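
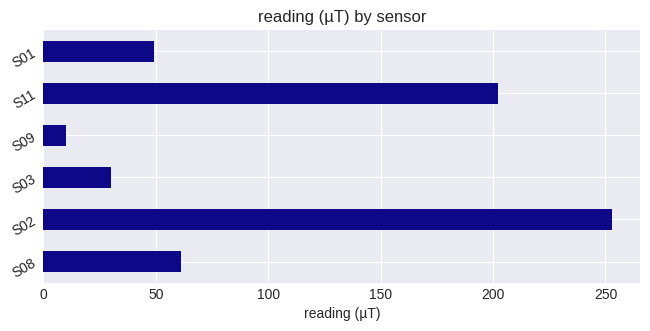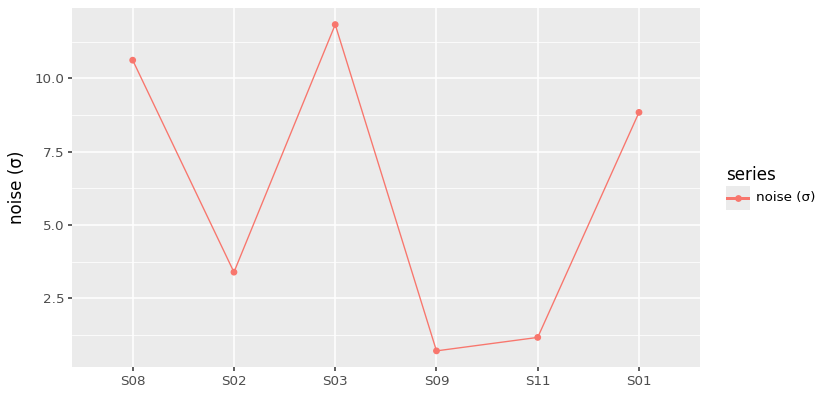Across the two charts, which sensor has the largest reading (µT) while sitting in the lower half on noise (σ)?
S02

Chart 2 median noise (σ) ≈ 6; below-median sensors: S02, S09, S11. Among those, S02 has the highest reading (µT) (≈ 250).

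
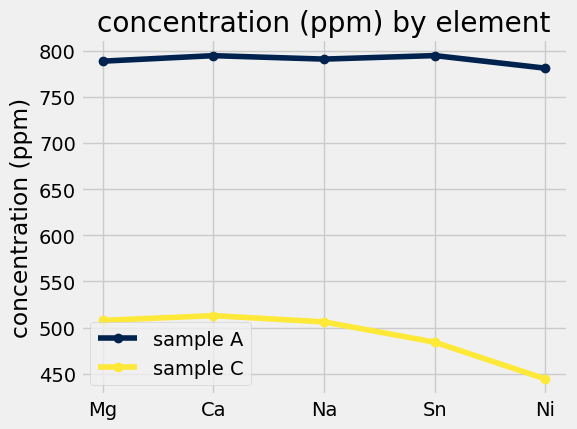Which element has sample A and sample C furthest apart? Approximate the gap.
Ni, ≈ 350 ppm

Ni: sample A ≈ 800, sample C ≈ 450 → gap ≈ 350. Next-largest (Sn) is only ≈ 300.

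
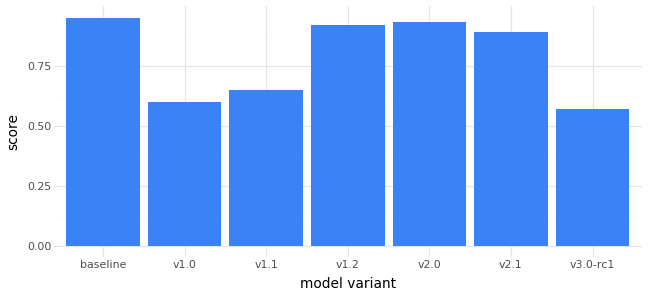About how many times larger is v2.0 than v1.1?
≈ 1.5×

v2.0 ≈ 0.9, v1.1 ≈ 0.6; 0.9/0.6 ≈ 1.5.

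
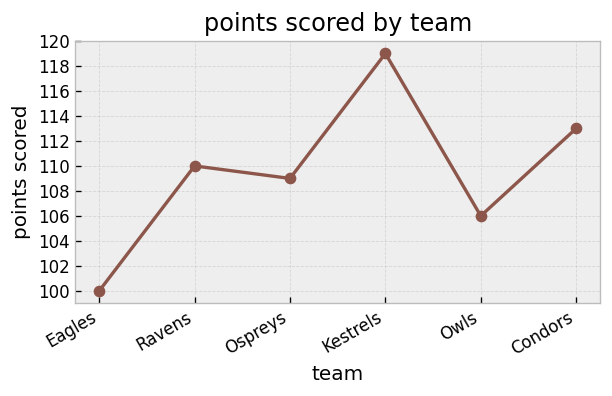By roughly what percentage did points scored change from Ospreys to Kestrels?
≈ +11.1%

Ospreys ≈ 108, Kestrels ≈ 120; (120 − 108) / 108 ≈ +11.1%.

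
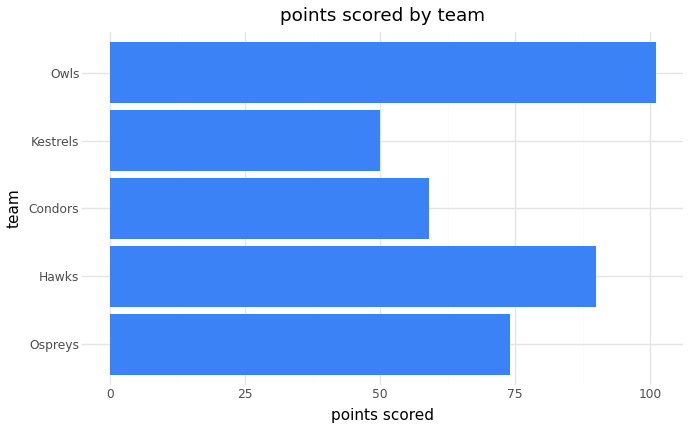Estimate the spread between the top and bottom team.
≈ 50

Max Owls ≈ 100, min Kestrels ≈ 50; range ≈ 50.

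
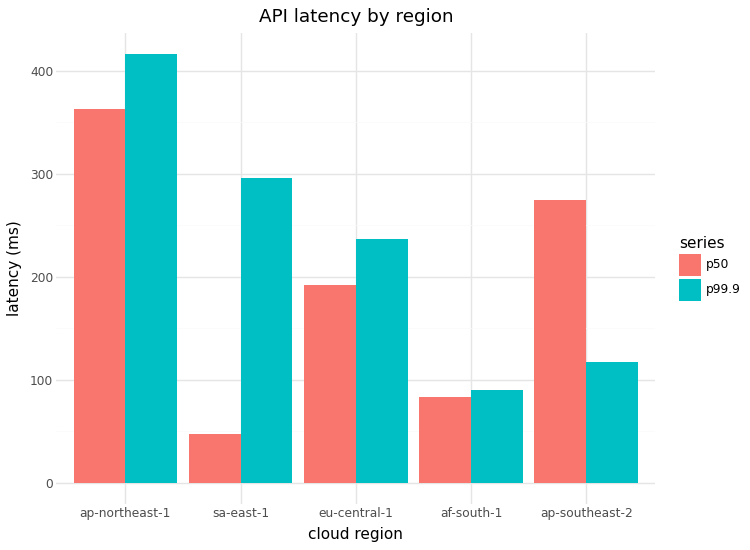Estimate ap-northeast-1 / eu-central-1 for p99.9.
≈ 1.6×

ap-northeast-1 ≈ 400, eu-central-1 ≈ 250; 400/250 ≈ 1.6.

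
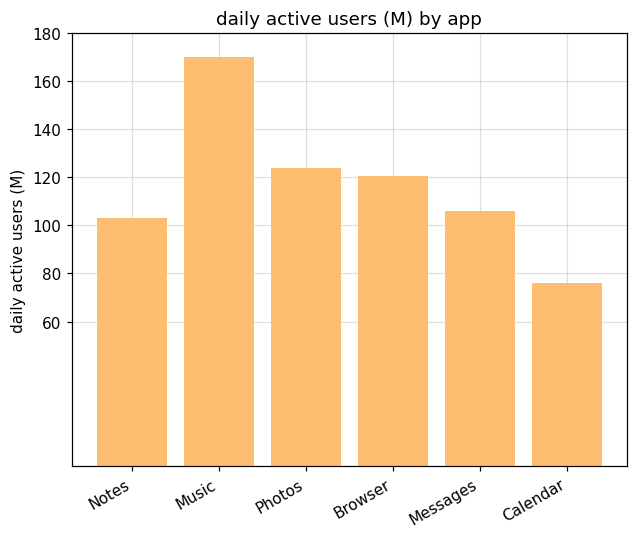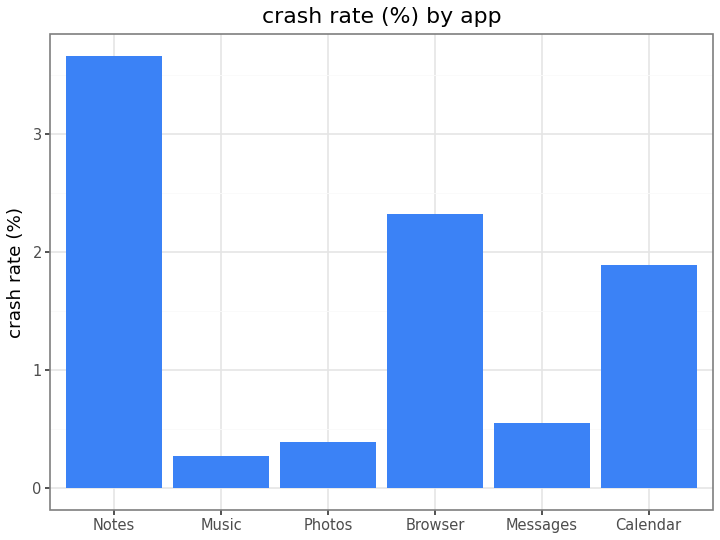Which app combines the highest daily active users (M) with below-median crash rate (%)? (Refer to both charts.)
Music

Chart 2 median crash rate (%) ≈ 1; below-median apps: Music, Photos, Messages. Among those, Music has the highest daily active users (M) (≈ 180).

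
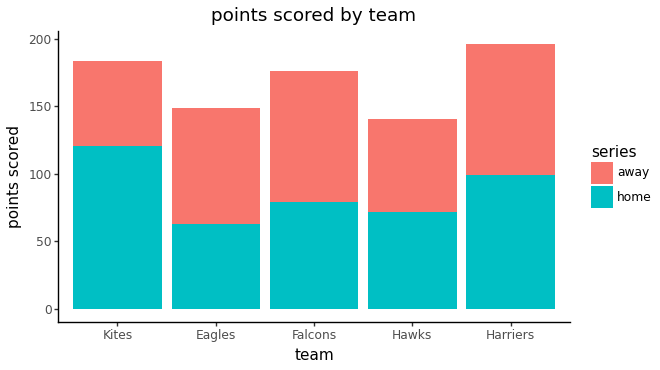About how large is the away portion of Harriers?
away top ≈ 200, bottom ≈ 100; segment ≈ 100.

≈ 100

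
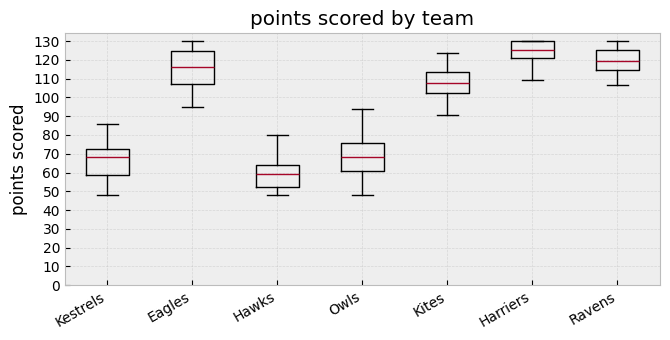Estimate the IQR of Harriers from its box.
Q3 ≈ 130, Q1 ≈ 120; IQR ≈ 10.

≈ 10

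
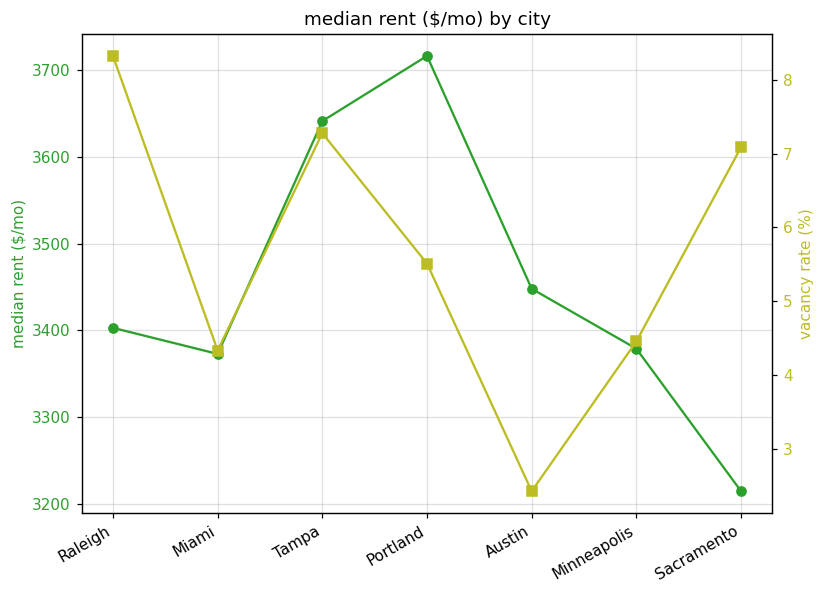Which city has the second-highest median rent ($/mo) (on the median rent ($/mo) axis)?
Top 3 (on the median rent ($/mo) axis): Portland ≈ 3700, Tampa ≈ 3650, Austin ≈ 3450.

Tampa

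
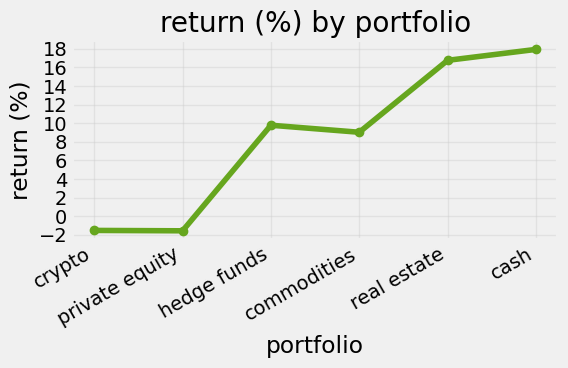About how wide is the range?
≈ 20

Max cash ≈ 18, min private equity ≈ -2; range ≈ 20.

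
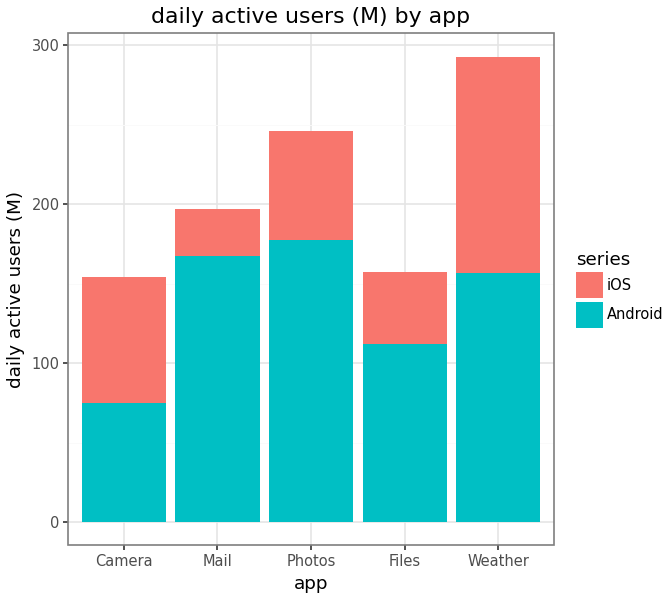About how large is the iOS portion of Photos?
iOS top ≈ 250, bottom ≈ 175; segment ≈ 75.

≈ 75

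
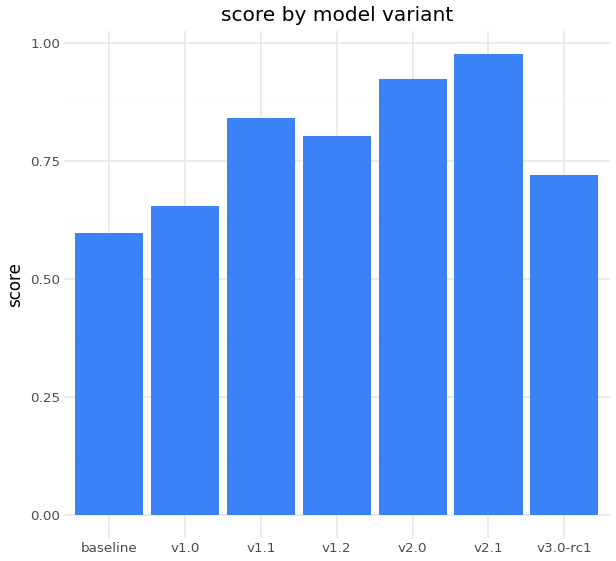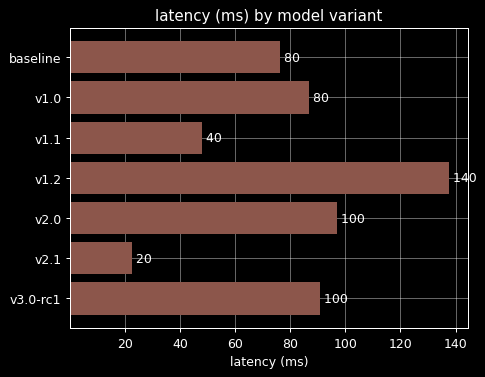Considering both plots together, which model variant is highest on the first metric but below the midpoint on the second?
Chart 2 median latency (ms) ≈ 80; below-median model variants: baseline, v1.1, v2.1. Among those, v2.1 has the highest score (≈ 1).

v2.1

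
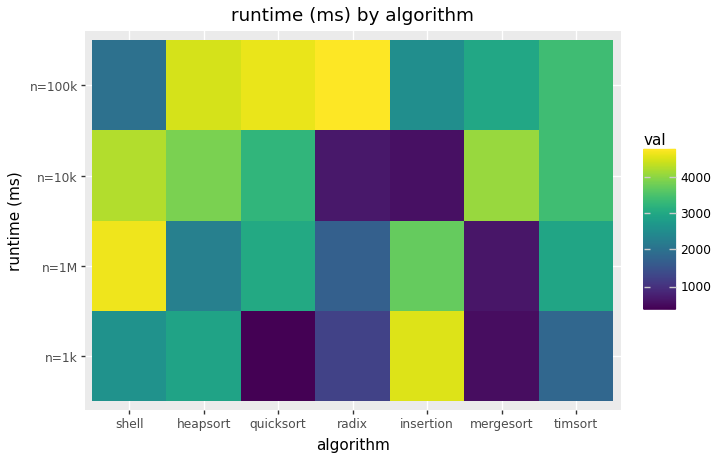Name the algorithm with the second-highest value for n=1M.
Top 3 for n=1M: shell ≈ 4500, insertion ≈ 3500, quicksort ≈ 3000.

insertion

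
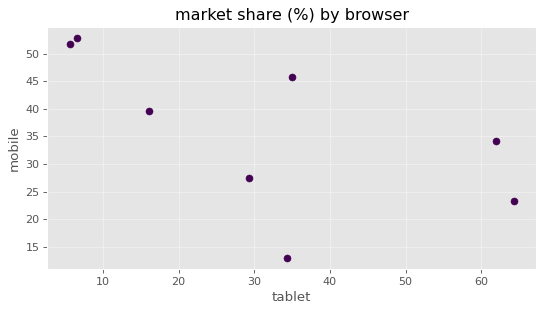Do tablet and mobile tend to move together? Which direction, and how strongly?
negative, moderate

Points are negatively correlated; moderate (|r| ≈ 0.6).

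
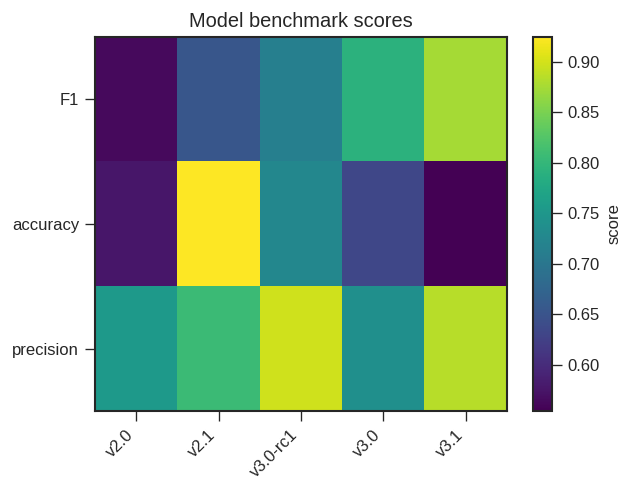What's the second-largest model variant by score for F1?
v3.0

Top 3 for F1: v3.1 ≈ 0.90, v3.0 ≈ 0.80, v3.0-rc1 ≈ 0.70.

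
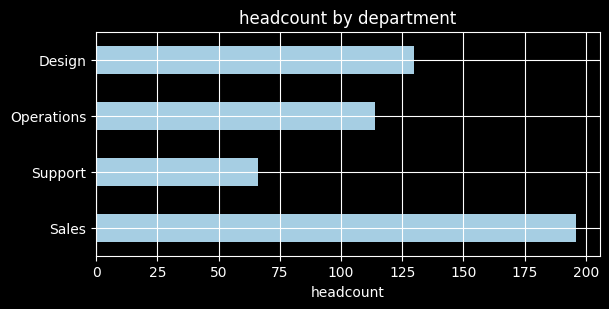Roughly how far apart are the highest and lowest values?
≈ 140

Max Sales ≈ 200, min Support ≈ 60; range ≈ 140.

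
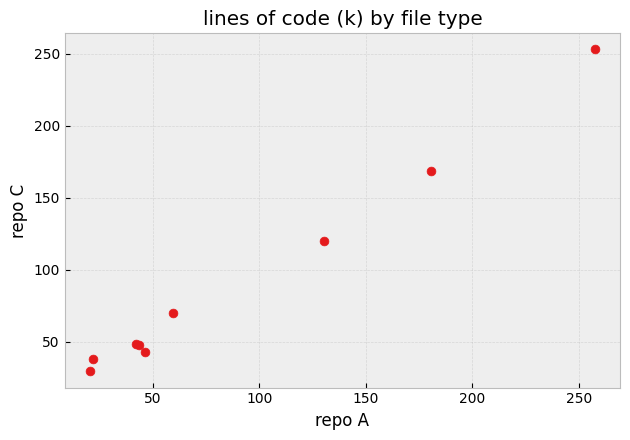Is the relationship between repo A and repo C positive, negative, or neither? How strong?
Points are positively correlated; strong (|r| ≈ 1.0).

positive, strong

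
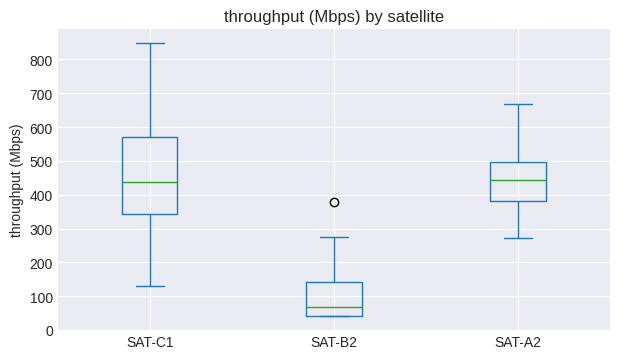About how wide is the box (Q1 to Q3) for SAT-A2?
Q3 ≈ 500, Q1 ≈ 400; IQR ≈ 100.

≈ 100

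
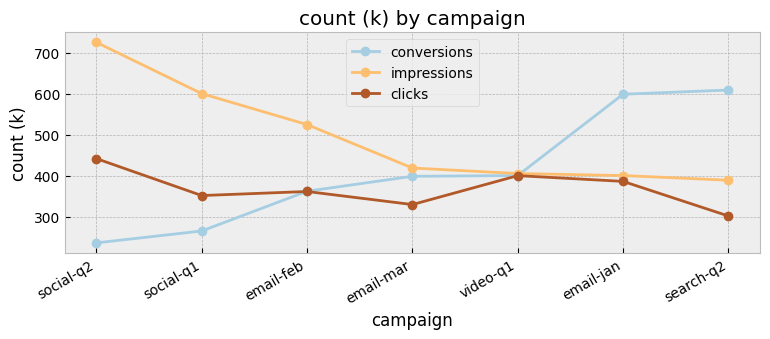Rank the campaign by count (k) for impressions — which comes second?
social-q1

Top 3 for impressions: social-q2 ≈ 700, social-q1 ≈ 600, email-feb ≈ 500.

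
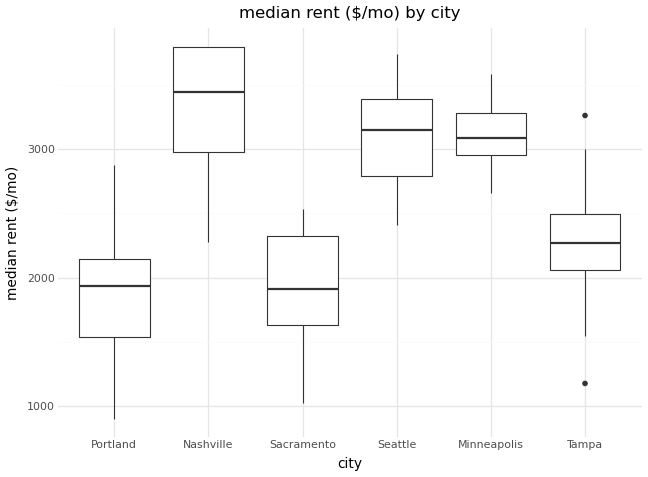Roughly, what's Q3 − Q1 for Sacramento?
Q3 ≈ 2400, Q1 ≈ 1600; IQR ≈ 800.

≈ 800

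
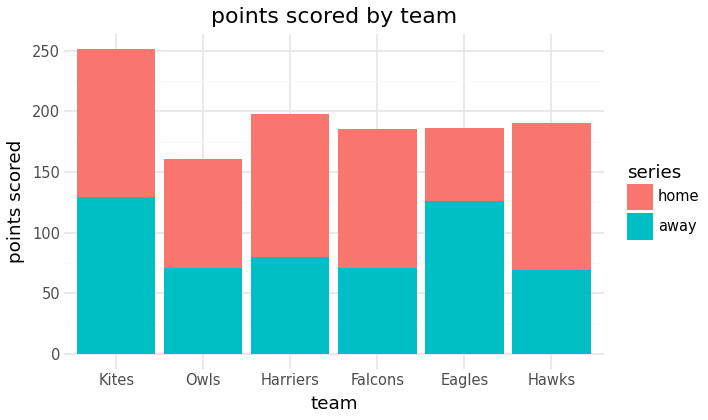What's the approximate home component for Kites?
≈ 125

home top ≈ 250, bottom ≈ 125; segment ≈ 125.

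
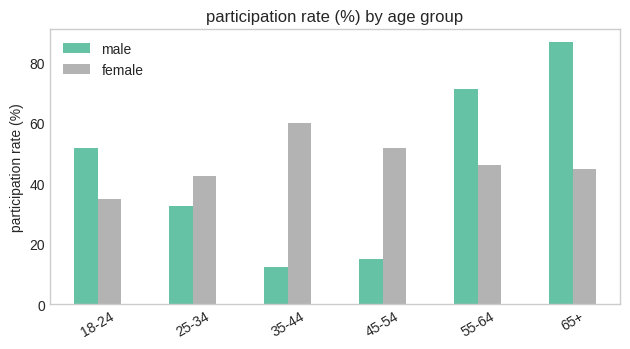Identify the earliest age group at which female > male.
18-24: female ≈ 30 vs male ≈ 50 (not yet); 25-34: female ≈ 40 vs male ≈ 30 (first crossover).

25-34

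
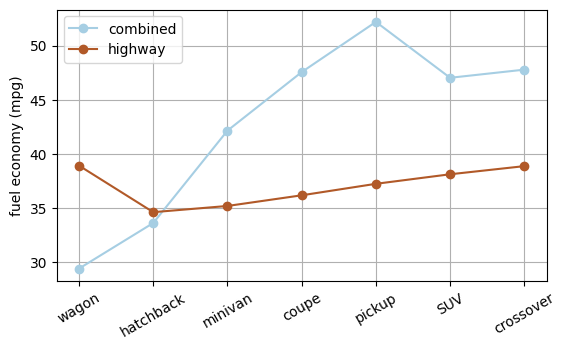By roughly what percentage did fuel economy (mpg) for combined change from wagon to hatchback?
≈ +13.3%

wagon ≈ 30, hatchback ≈ 34; (34 − 30) / 30 ≈ +13.3%.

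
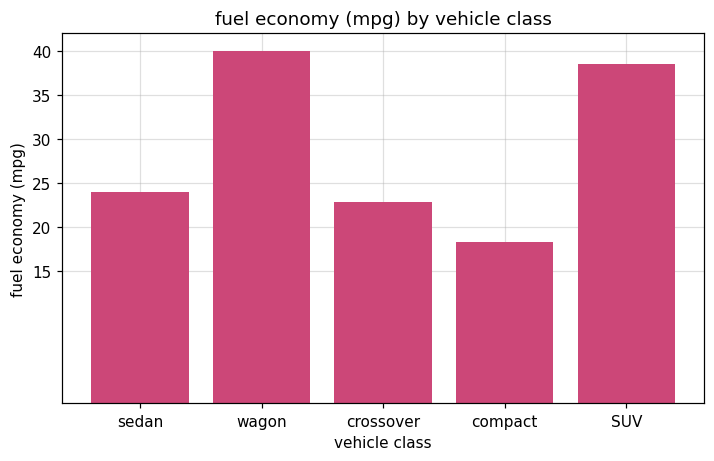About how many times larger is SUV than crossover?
SUV ≈ 40, crossover ≈ 25; 40/25 ≈ 1.6.

≈ 1.6×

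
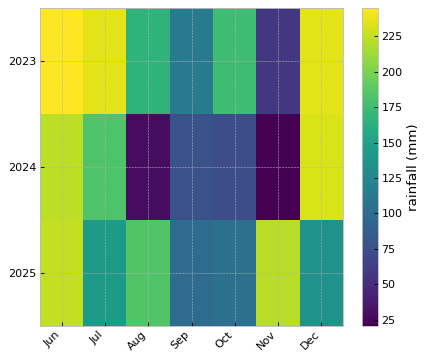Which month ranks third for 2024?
Jul

Top 4 for 2024: Dec ≈ 240, Jun ≈ 220, Jul ≈ 180, Sep ≈ 80.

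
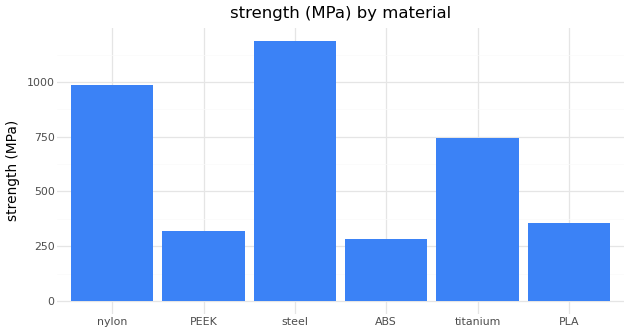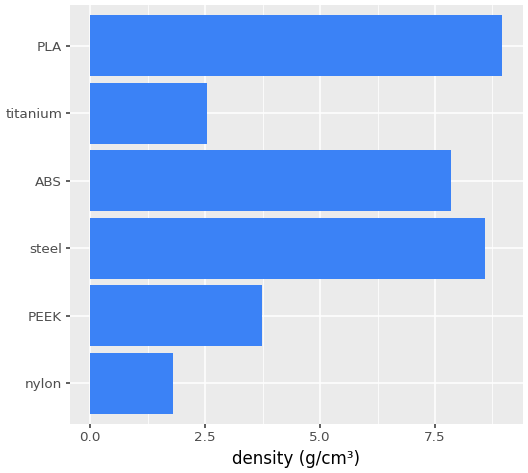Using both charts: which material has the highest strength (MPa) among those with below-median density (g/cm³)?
Chart 2 median density (g/cm³) ≈ 6; below-median materials: nylon, PEEK, titanium. Among those, nylon has the highest strength (MPa) (≈ 1000).

nylon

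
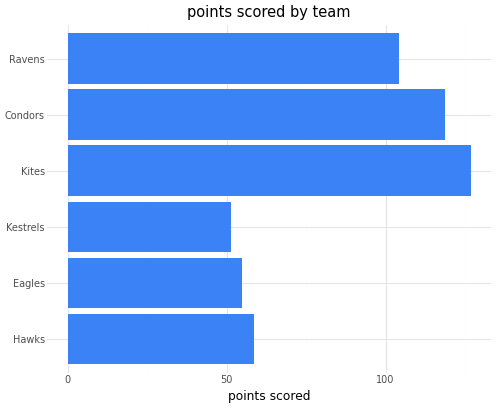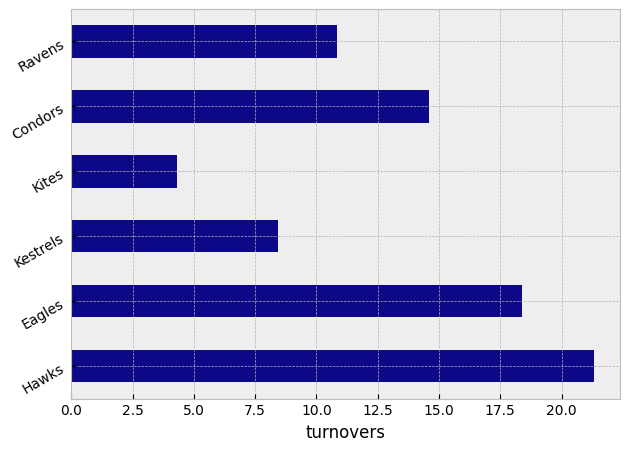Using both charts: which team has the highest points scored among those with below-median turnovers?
Kites

Chart 2 median turnovers ≈ 12; below-median teams: Kestrels, Kites, Ravens. Among those, Kites has the highest points scored (≈ 120).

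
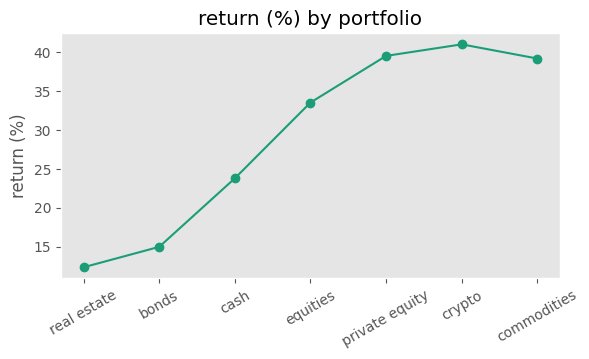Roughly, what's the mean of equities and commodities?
(35 + 40) / 2 ≈ 38.

≈ 38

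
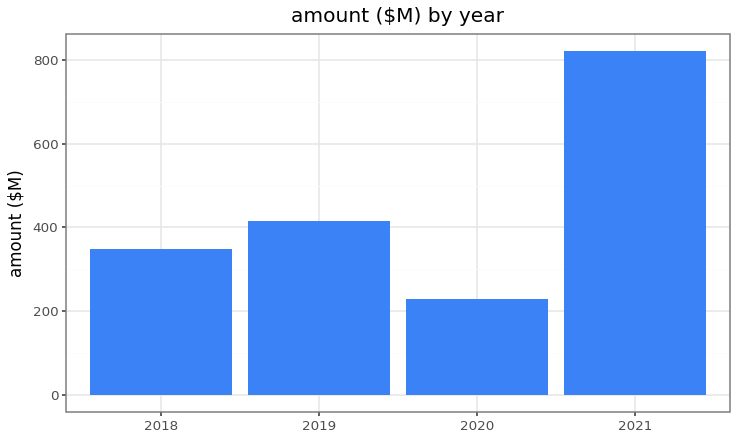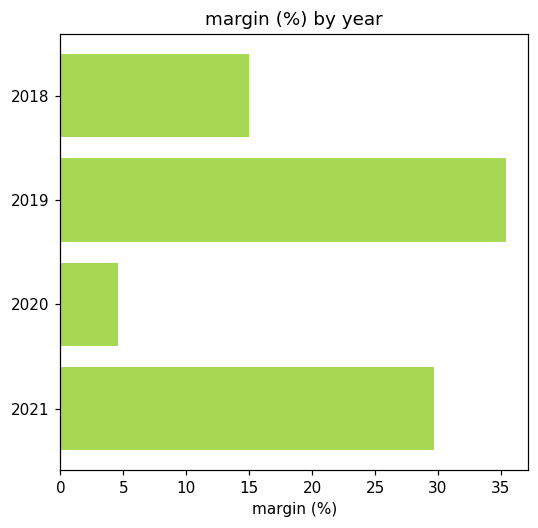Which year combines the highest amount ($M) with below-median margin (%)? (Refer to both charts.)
2018

Chart 2 median margin (%) ≈ 20; below-median years: 2018, 2020. Among those, 2018 has the highest amount ($M) (≈ 300).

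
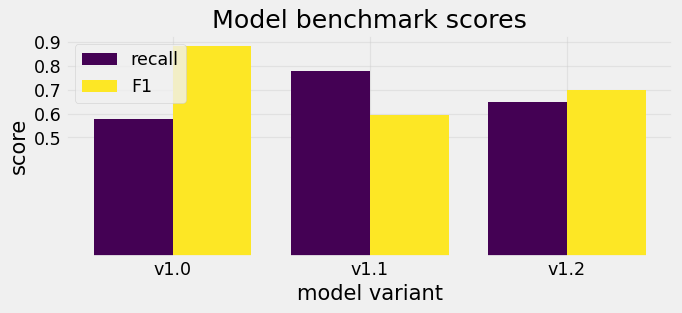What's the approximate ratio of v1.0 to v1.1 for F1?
v1.0 ≈ 0.9, v1.1 ≈ 0.6; 0.9/0.6 ≈ 1.5.

≈ 1.5×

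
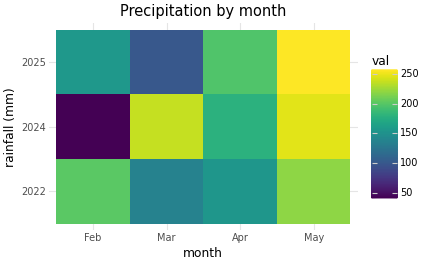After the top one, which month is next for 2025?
Top 3 for 2025: May ≈ 260, Apr ≈ 200, Feb ≈ 160.

Apr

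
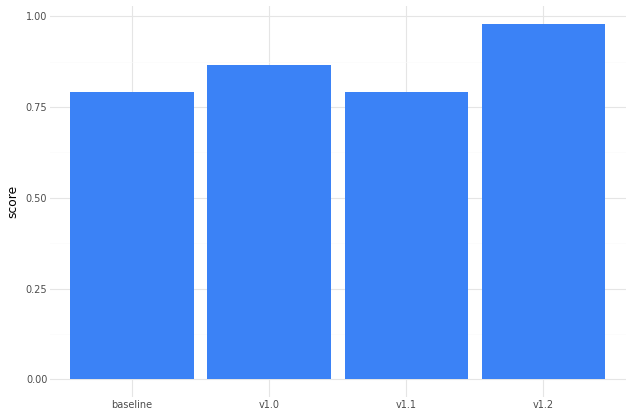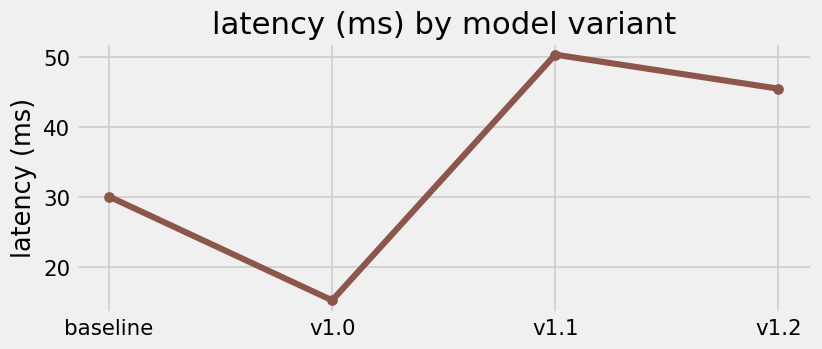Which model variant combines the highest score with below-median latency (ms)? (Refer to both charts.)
Chart 2 median latency (ms) ≈ 40; below-median model variants: baseline, v1.0. Among those, v1.0 has the highest score (≈ 0.9).

v1.0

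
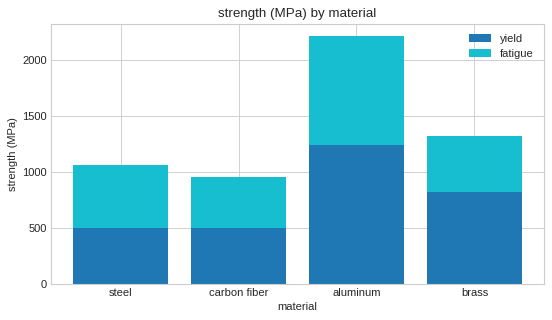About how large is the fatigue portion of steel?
fatigue top ≈ 1000, bottom ≈ 400; segment ≈ 600.

≈ 600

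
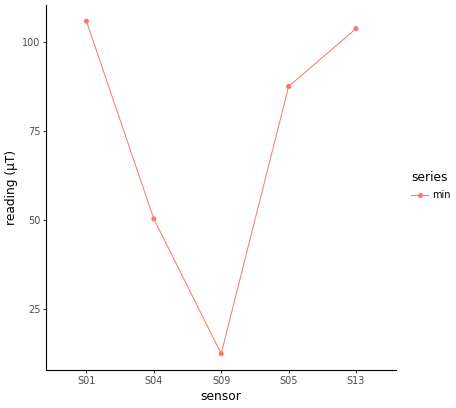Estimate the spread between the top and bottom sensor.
≈ 100

Max S01 ≈ 110, min S09 ≈ 10; range ≈ 100.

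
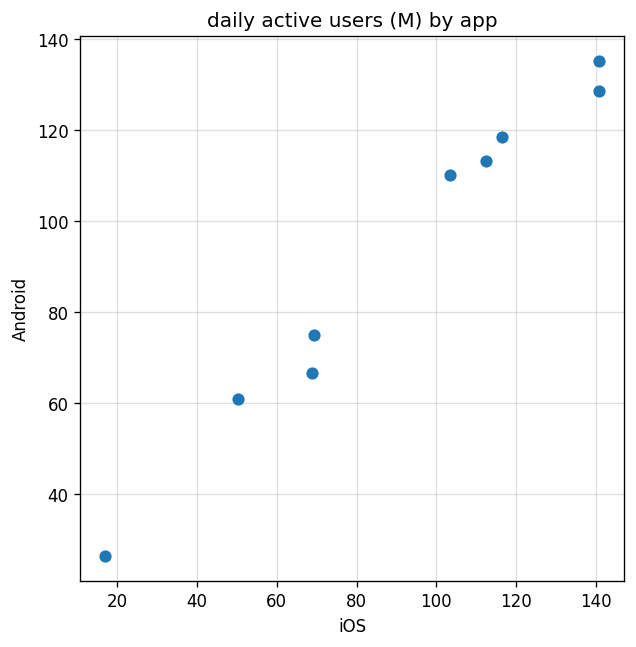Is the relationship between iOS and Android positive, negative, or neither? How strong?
positive, strong

Points are positively correlated; strong (|r| ≈ 1.0).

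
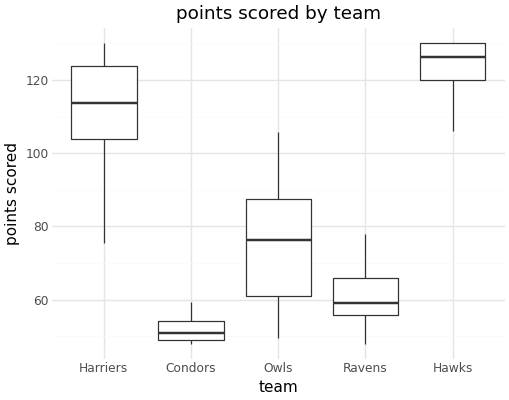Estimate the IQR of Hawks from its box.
≈ 10

Q3 ≈ 130, Q1 ≈ 120; IQR ≈ 10.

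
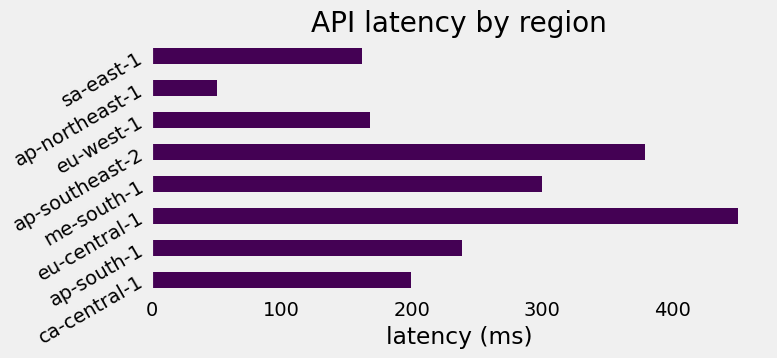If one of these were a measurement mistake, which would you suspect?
eu-central-1 ≈ 450; the rest sit between ≈ 50 and ≈ 400.

eu-central-1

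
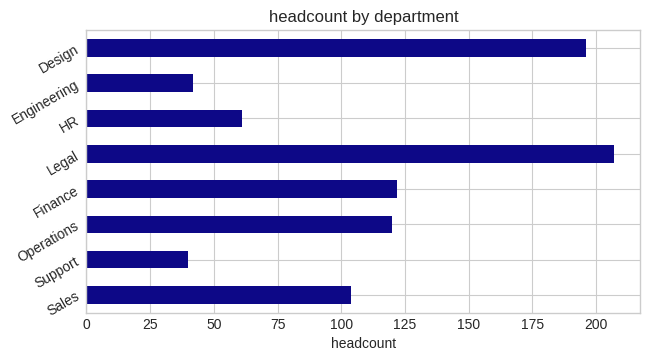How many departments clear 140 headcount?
Above 140: Legal, Design.

2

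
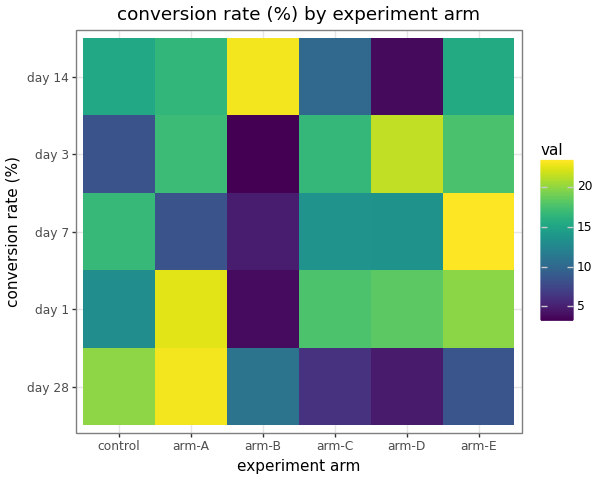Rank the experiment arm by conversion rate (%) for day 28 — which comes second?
Top 3 for day 28: arm-A ≈ 24, control ≈ 20, arm-B ≈ 10.

control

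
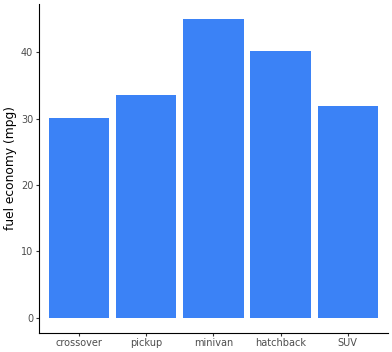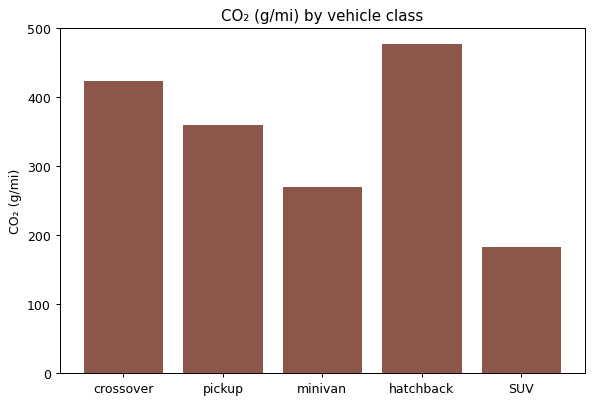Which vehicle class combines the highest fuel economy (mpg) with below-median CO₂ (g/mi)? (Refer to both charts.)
minivan

Chart 2 median CO₂ (g/mi) ≈ 350; below-median vehicle classes: minivan, SUV. Among those, minivan has the highest fuel economy (mpg) (≈ 45).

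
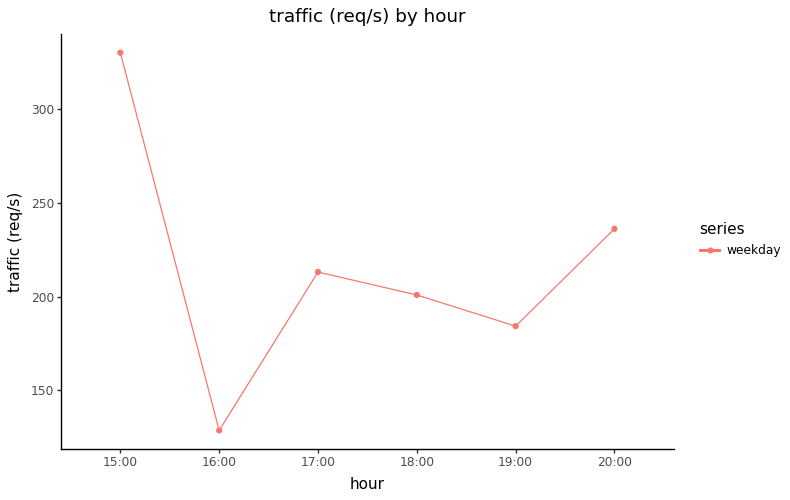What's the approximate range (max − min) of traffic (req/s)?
Max 15:00 ≈ 320, min 16:00 ≈ 120; range ≈ 200.

≈ 200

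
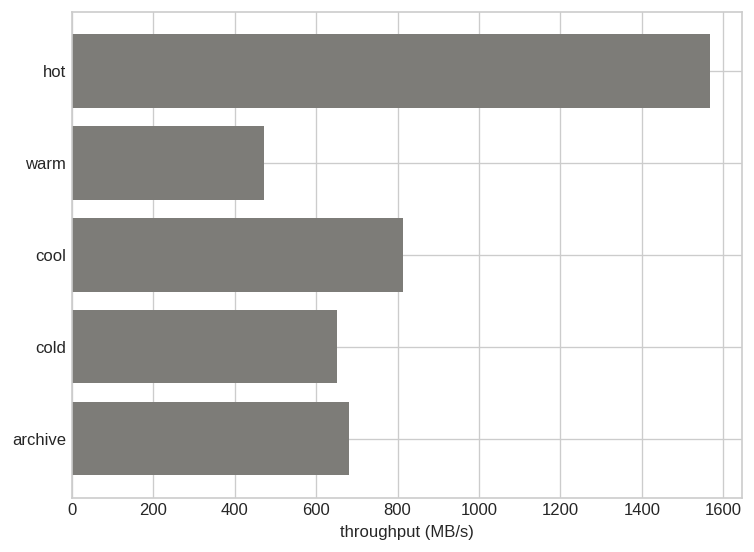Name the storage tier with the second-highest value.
cool

Top 3: hot ≈ 1600, cool ≈ 800, archive ≈ 600.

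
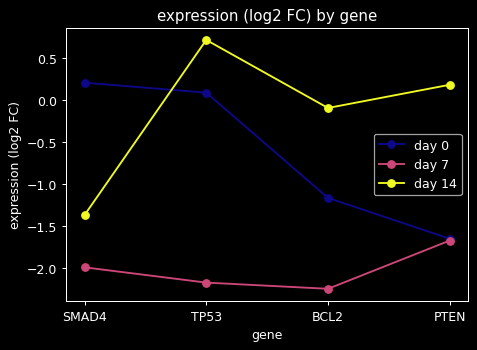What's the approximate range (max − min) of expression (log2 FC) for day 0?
≈ 1.5

Max SMAD4 ≈ 0.0, min PTEN ≈ -1.5; range ≈ 1.5.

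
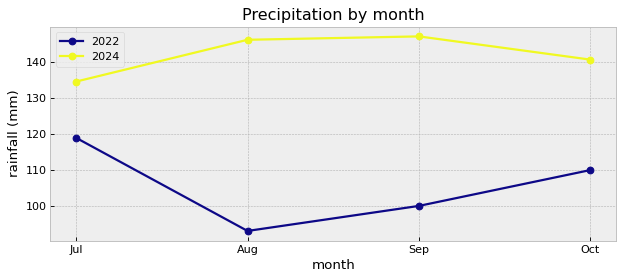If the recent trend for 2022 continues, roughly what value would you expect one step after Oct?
≈ 117.5

Last three: 95, 100, 110 → slope ≈ 7.5/step → next ≈ 117.5.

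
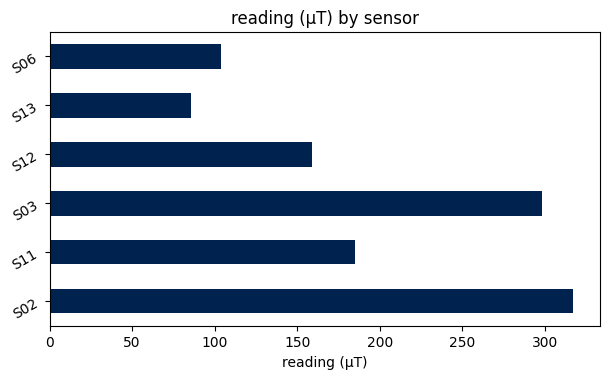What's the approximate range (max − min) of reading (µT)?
Max S02 ≈ 300, min S13 ≈ 100; range ≈ 200.

≈ 200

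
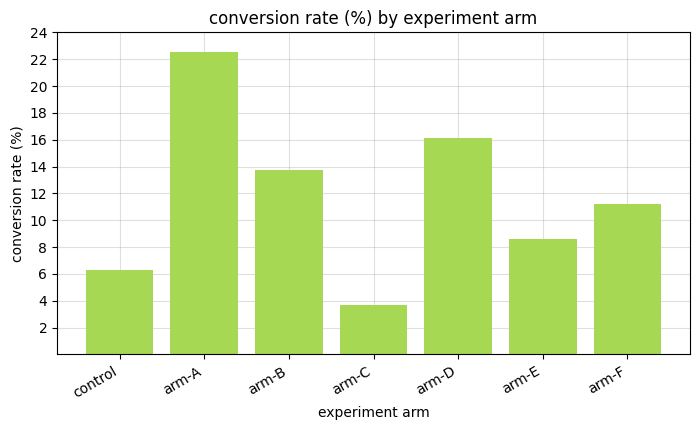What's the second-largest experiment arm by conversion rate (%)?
arm-D

Top 3: arm-A ≈ 22, arm-D ≈ 16, arm-B ≈ 14.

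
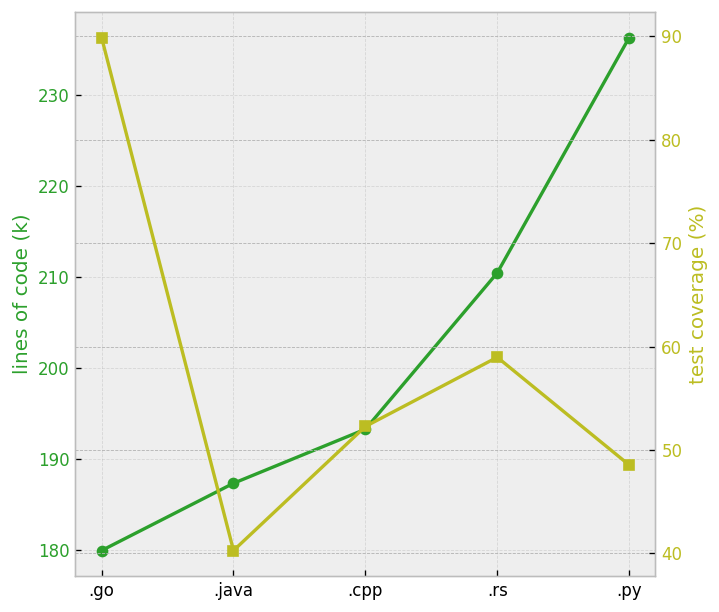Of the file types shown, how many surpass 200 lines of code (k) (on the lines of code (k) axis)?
Above 200: .rs, .py.

2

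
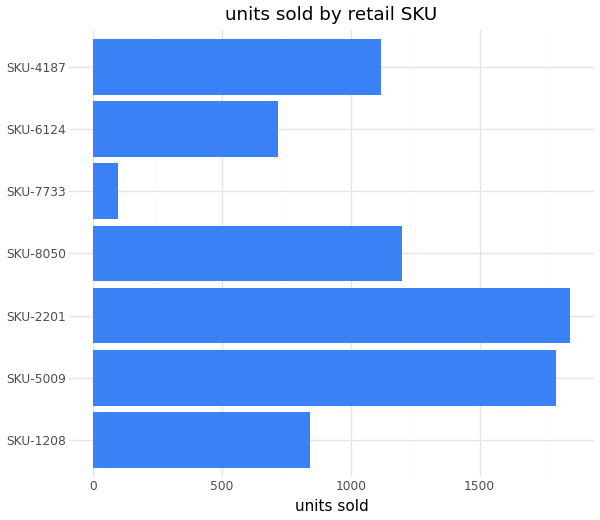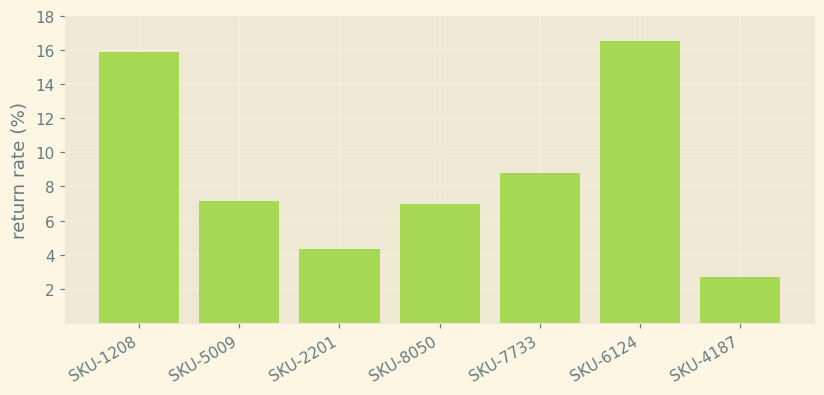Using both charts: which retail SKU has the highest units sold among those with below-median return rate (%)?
Chart 2 median return rate (%) ≈ 8; below-median retail SKUs: SKU-2201, SKU-8050, SKU-4187. Among those, SKU-2201 has the highest units sold (≈ 1800).

SKU-2201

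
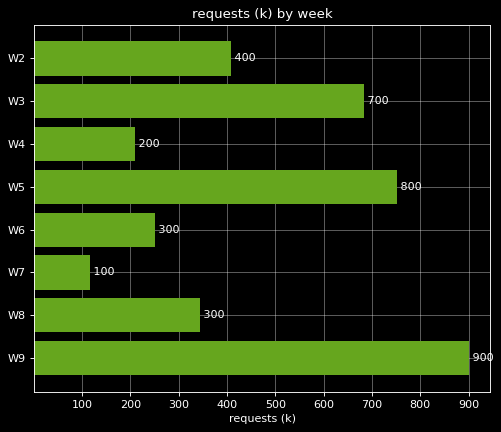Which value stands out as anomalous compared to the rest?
W9

W9 ≈ 900; the rest sit between ≈ 100 and ≈ 800.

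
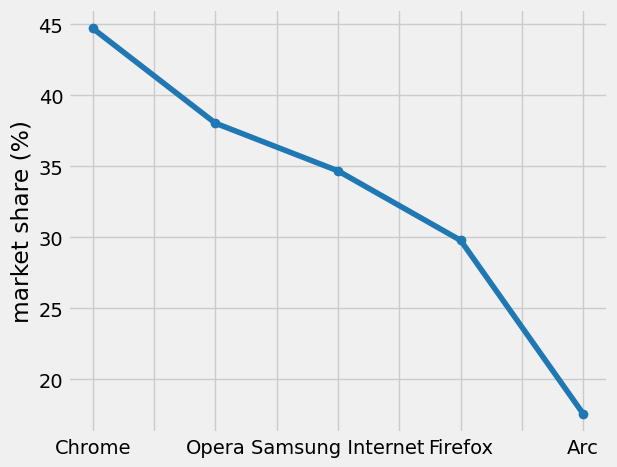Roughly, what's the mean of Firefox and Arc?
≈ 25

(30 + 20) / 2 ≈ 25.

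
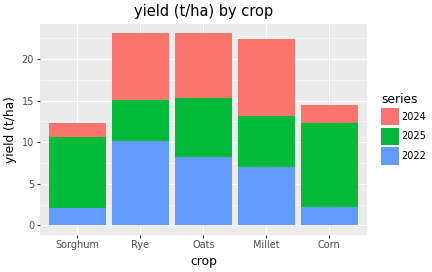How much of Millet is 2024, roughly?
≈ 8

2024 top ≈ 22, bottom ≈ 14; segment ≈ 8.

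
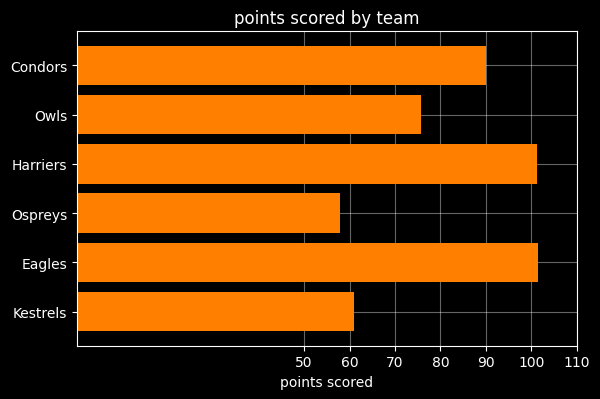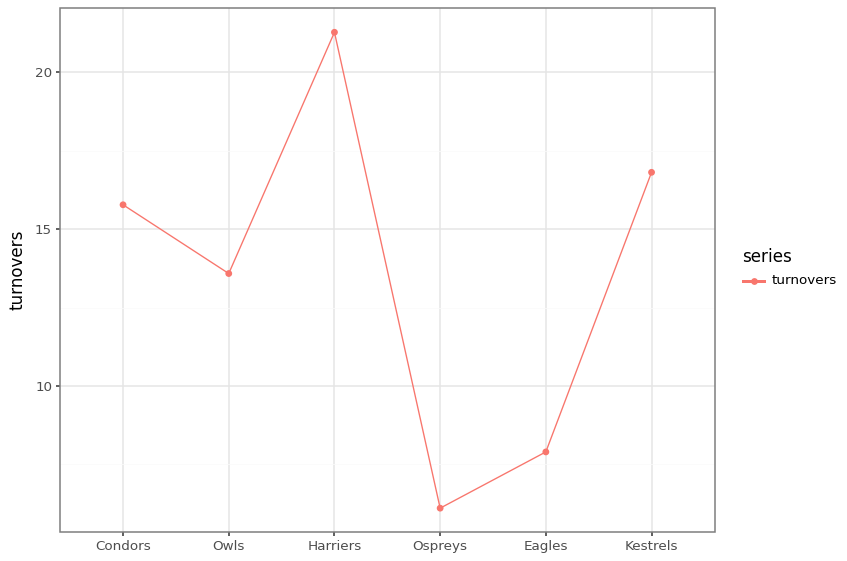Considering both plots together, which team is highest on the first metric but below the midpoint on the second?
Eagles

Chart 2 median turnovers ≈ 14; below-median teams: Owls, Ospreys, Eagles. Among those, Eagles has the highest points scored (≈ 100).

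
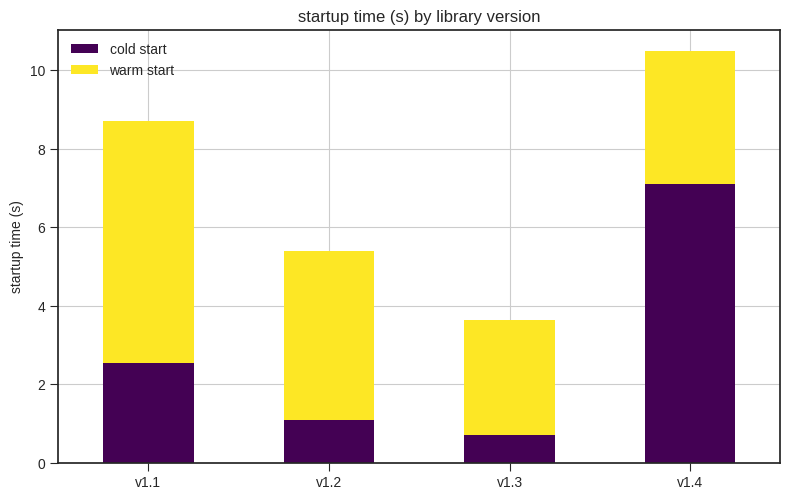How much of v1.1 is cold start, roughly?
≈ 3

cold start top ≈ 3, bottom ≈ 0; segment ≈ 3.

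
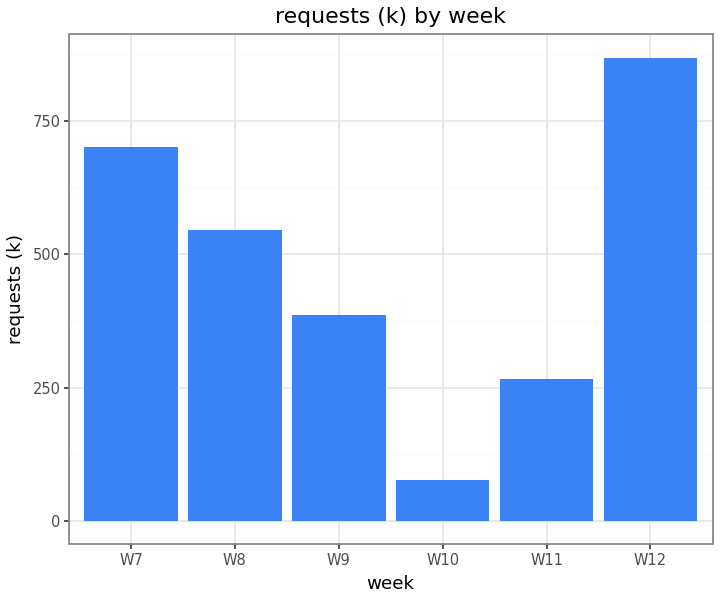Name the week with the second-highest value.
Top 3: W12 ≈ 900, W7 ≈ 700, W8 ≈ 500.

W7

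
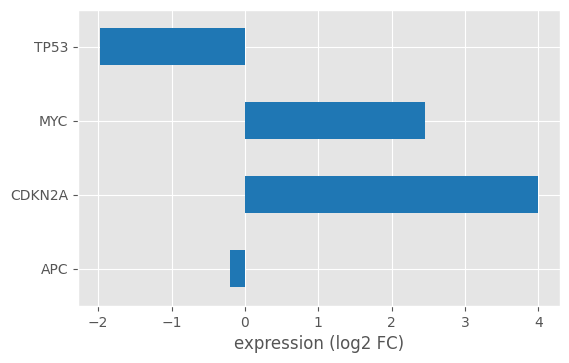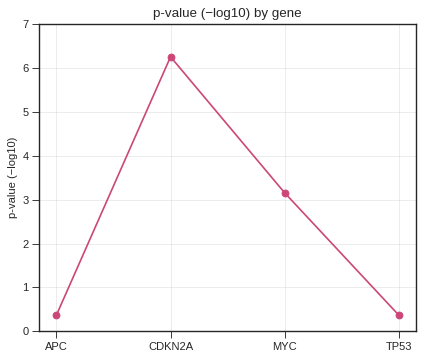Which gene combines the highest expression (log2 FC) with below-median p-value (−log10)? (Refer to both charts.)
APC

Chart 2 median p-value (−log10) ≈ 2; below-median genes: APC, TP53. Among those, APC has the highest expression (log2 FC) (≈ 0).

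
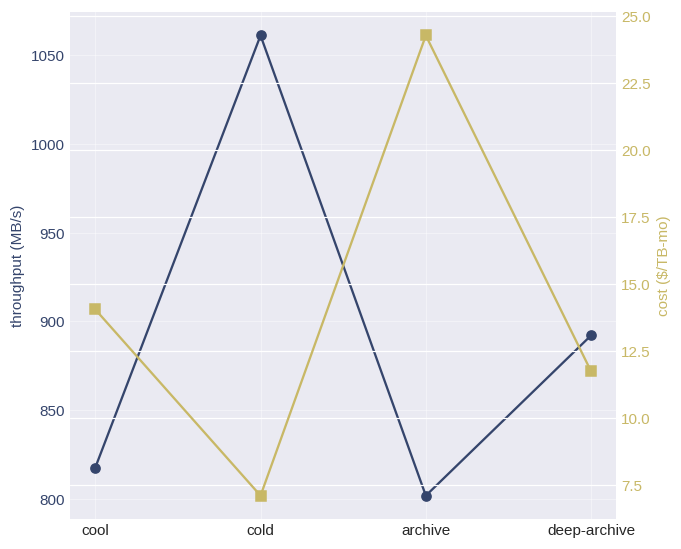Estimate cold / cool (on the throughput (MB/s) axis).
≈ 1.27×

cold ≈ 1050, cool ≈ 825; 1050/825 ≈ 1.27.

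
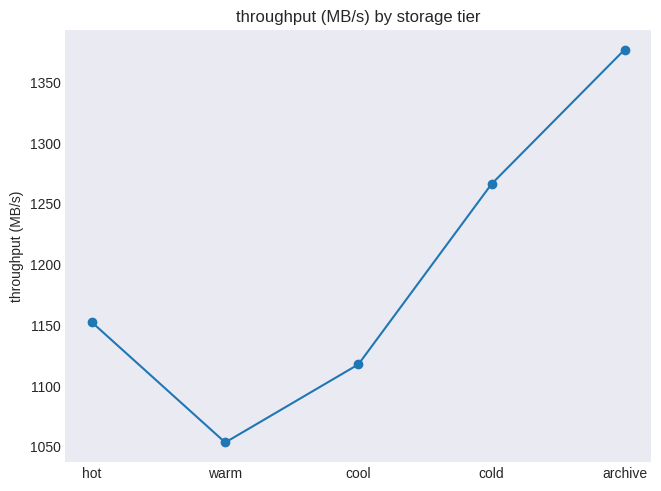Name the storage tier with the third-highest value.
Top 4: archive ≈ 1400, cold ≈ 1250, hot ≈ 1150, cool ≈ 1100.

hot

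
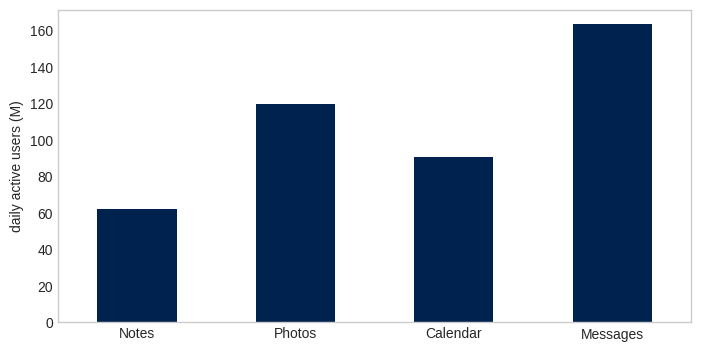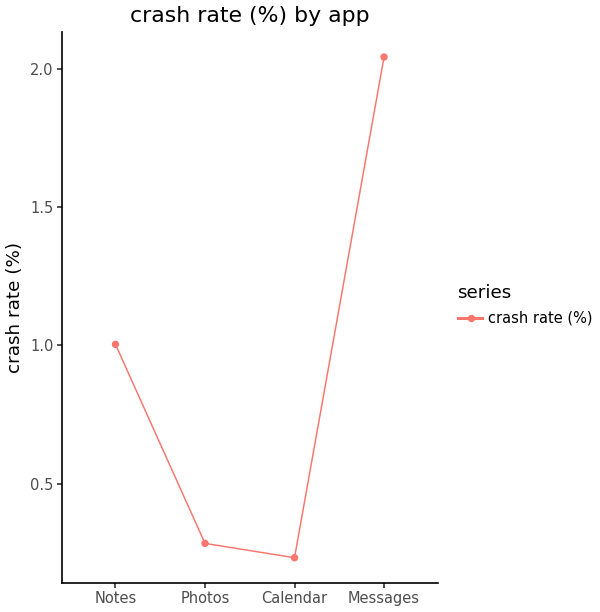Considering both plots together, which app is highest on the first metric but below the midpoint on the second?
Chart 2 median crash rate (%) ≈ 0.6; below-median apps: Photos, Calendar. Among those, Photos has the highest daily active users (M) (≈ 120).

Photos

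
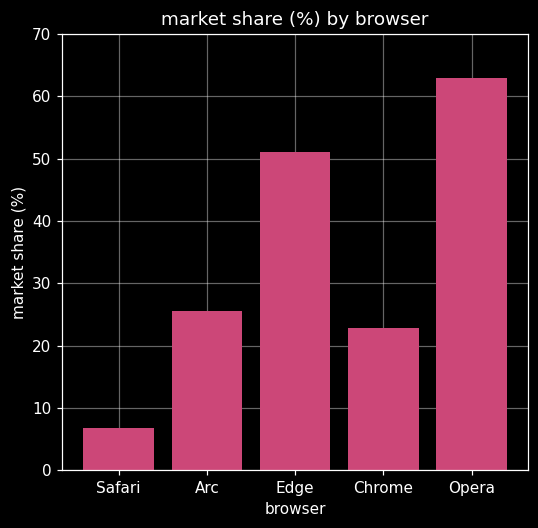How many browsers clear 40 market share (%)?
Above 40: Edge, Opera.

2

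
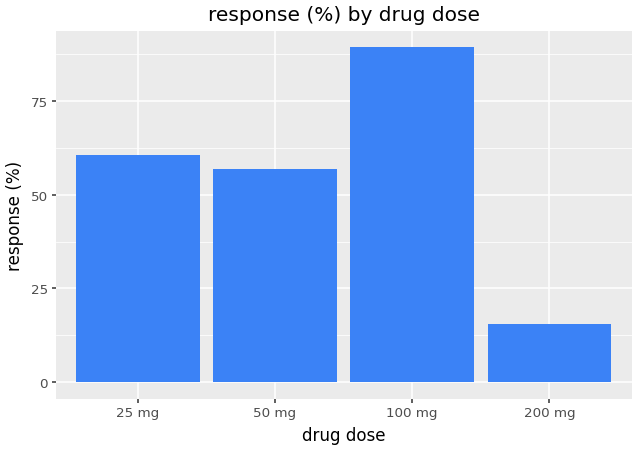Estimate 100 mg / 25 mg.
≈ 1.5×

100 mg ≈ 90, 25 mg ≈ 60; 90/60 ≈ 1.5.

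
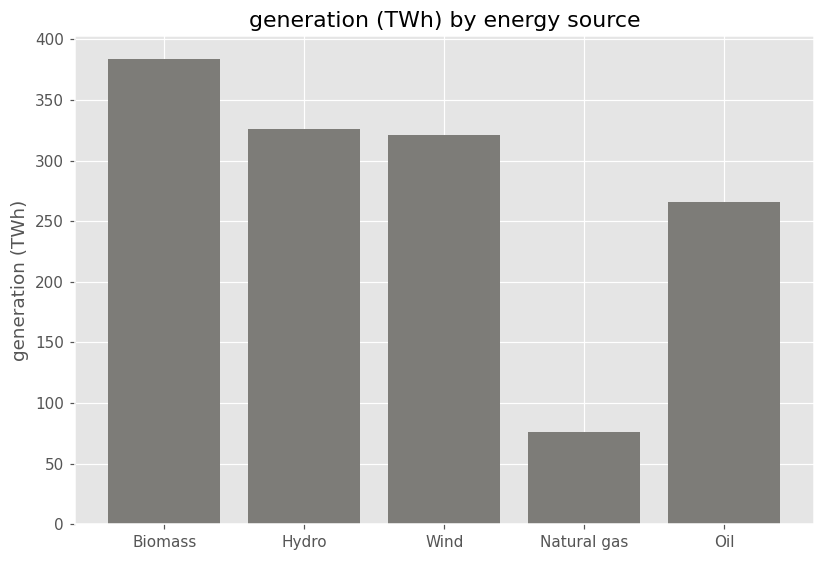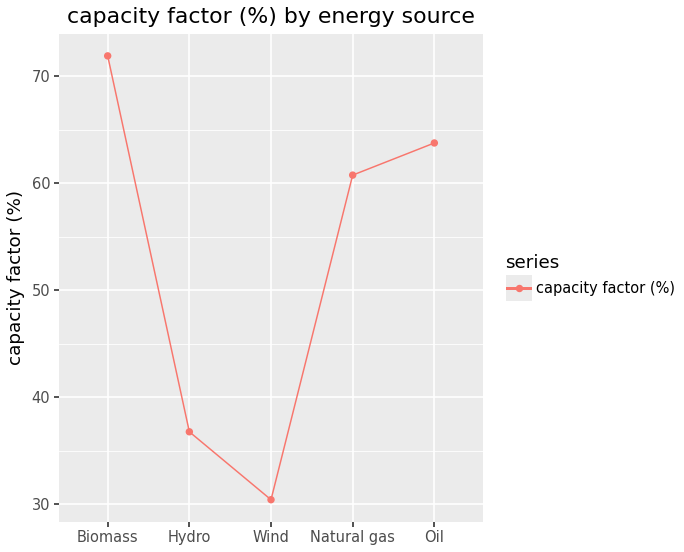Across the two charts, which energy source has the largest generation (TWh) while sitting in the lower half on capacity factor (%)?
Hydro

Chart 2 median capacity factor (%) ≈ 60; below-median energy sources: Hydro, Wind. Among those, Hydro has the highest generation (TWh) (≈ 350).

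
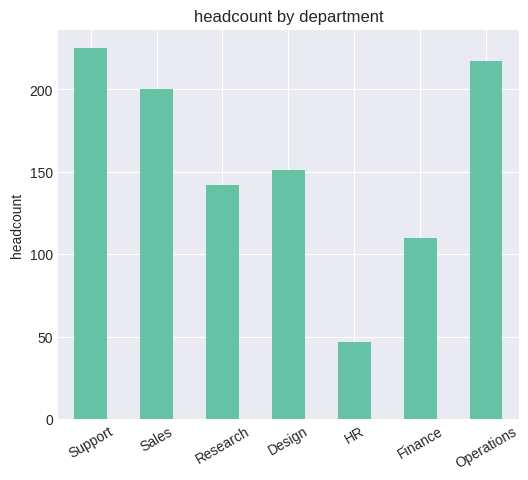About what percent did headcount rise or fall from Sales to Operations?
≈ +10%

Sales ≈ 200, Operations ≈ 220; (220 − 200) / 200 ≈ +10%.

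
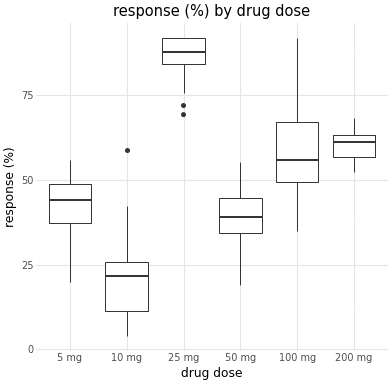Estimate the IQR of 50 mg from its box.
≈ 10

Q3 ≈ 40, Q1 ≈ 30; IQR ≈ 10.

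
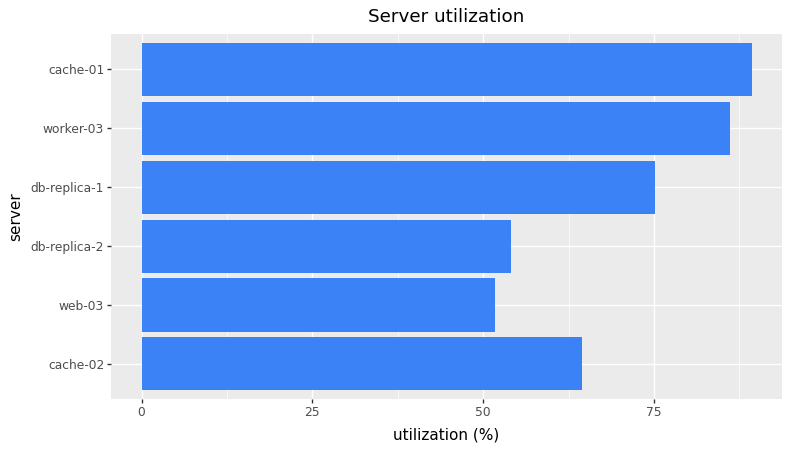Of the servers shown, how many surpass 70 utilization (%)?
Above 70: db-replica-1, worker-03, cache-01.

3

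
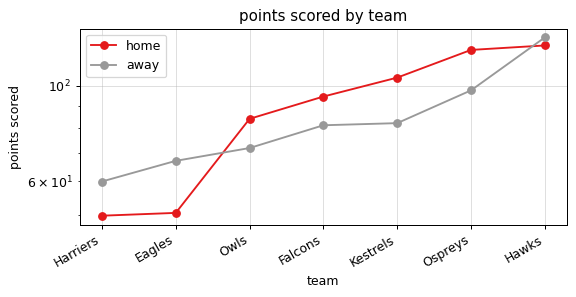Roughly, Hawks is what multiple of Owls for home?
≈ 1.5×

Hawks ≈ 120, Owls ≈ 80; 120/80 ≈ 1.5.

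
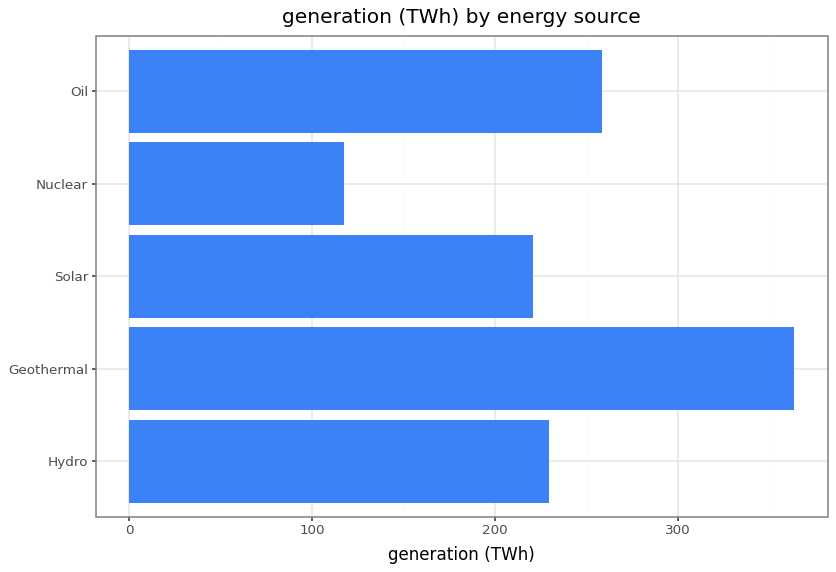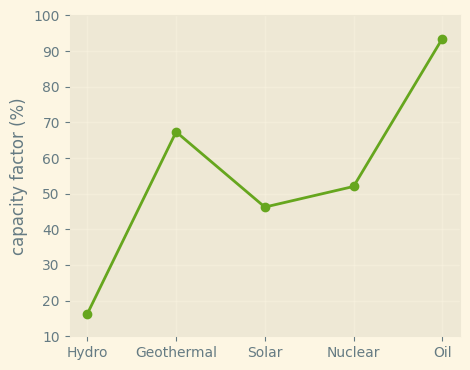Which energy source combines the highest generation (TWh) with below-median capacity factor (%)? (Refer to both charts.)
Chart 2 median capacity factor (%) ≈ 50; below-median energy sources: Hydro, Solar. Among those, Hydro has the highest generation (TWh) (≈ 250).

Hydro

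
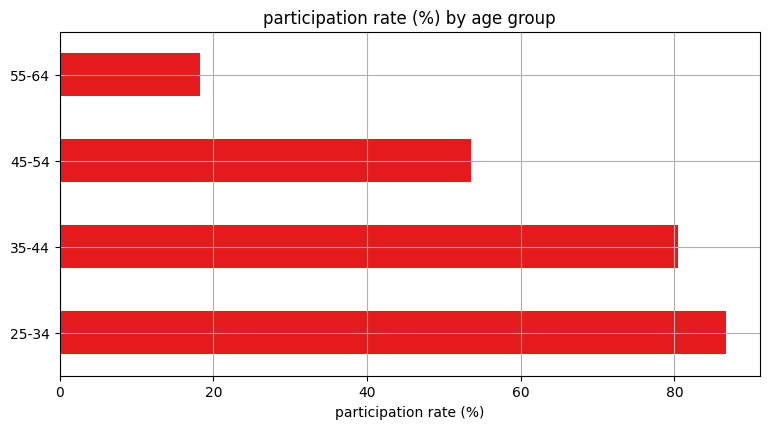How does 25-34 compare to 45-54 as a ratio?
25-34 ≈ 90, 45-54 ≈ 50; 90/50 ≈ 1.8.

≈ 1.8×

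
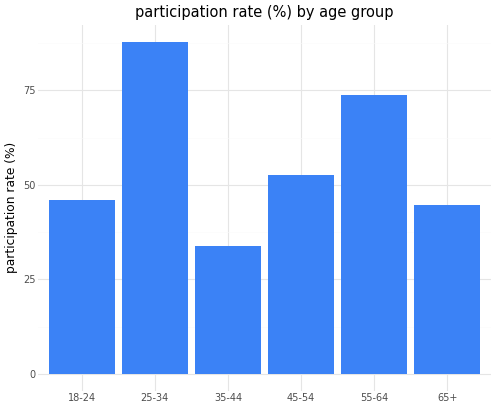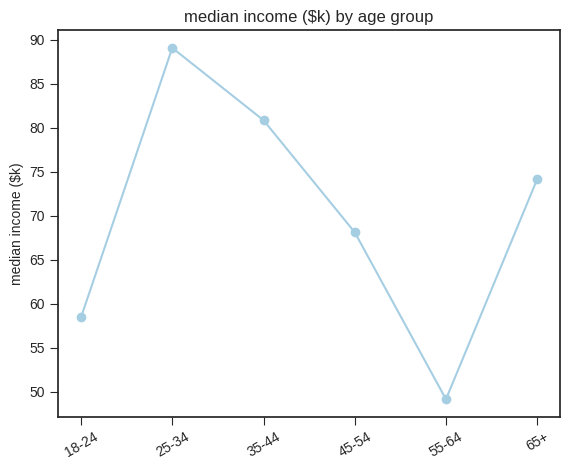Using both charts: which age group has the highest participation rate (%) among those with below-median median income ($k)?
55-64

Chart 2 median median income ($k) ≈ 70; below-median age groups: 18-24, 45-54, 55-64. Among those, 55-64 has the highest participation rate (%) (≈ 70).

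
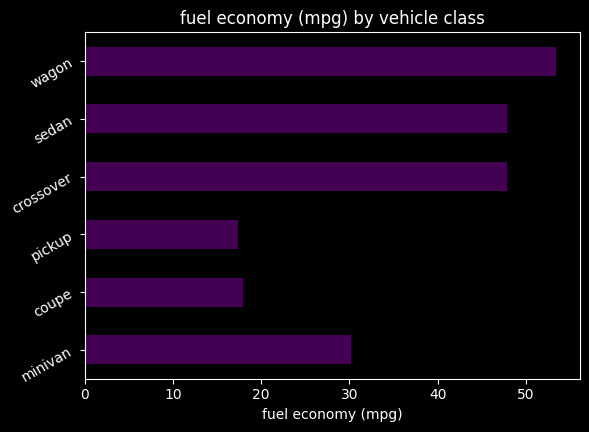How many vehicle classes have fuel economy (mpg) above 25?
Above 25: minivan, crossover, sedan, wagon.

4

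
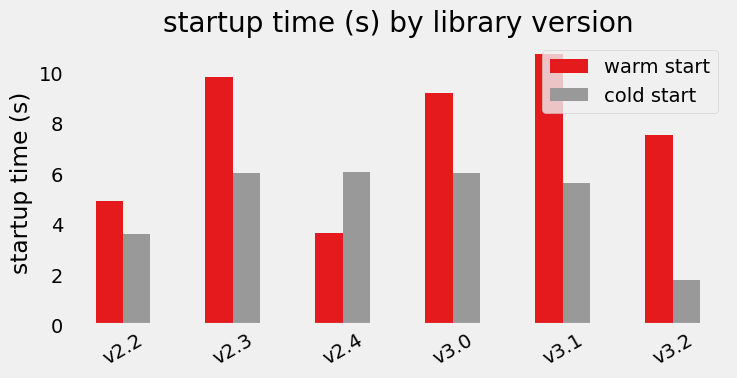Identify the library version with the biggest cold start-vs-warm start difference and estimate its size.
v3.2: cold start ≈ 2, warm start ≈ 8 → gap ≈ 6. Next-largest (v3.1) is only ≈ 5.

v3.2, ≈ 6 s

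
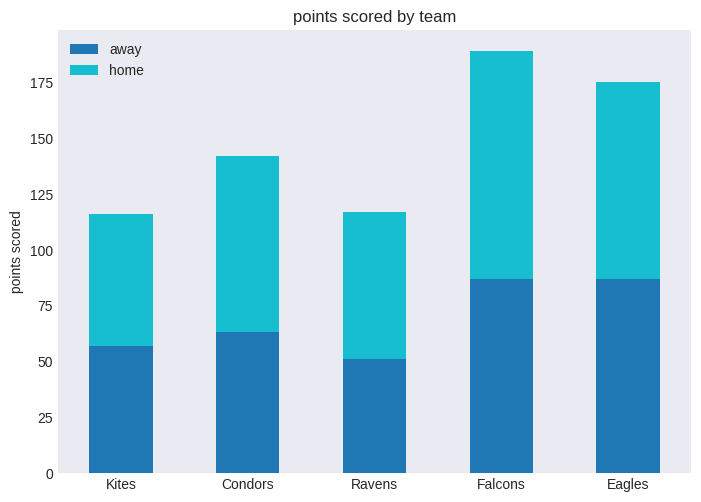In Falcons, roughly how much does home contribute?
≈ 100

home top ≈ 180, bottom ≈ 80; segment ≈ 100.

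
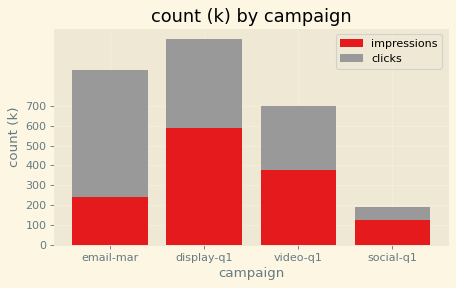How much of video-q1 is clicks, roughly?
≈ 300

clicks top ≈ 700, bottom ≈ 400; segment ≈ 300.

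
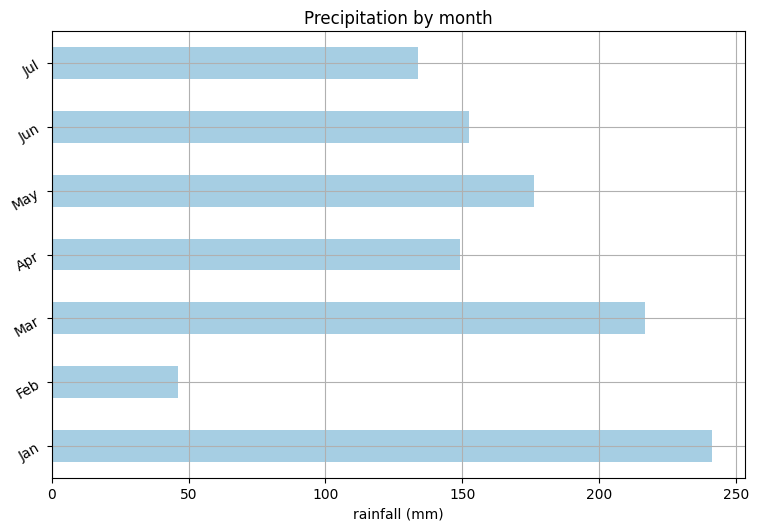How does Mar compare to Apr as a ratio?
Mar ≈ 225, Apr ≈ 150; 225/150 ≈ 1.5.

≈ 1.5×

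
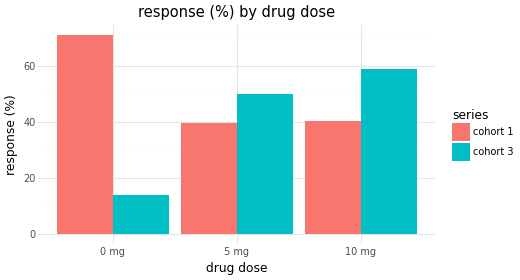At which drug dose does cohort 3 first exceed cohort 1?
5 mg

0 mg: cohort 3 ≈ 10 vs cohort 1 ≈ 70 (not yet); 5 mg: cohort 3 ≈ 50 vs cohort 1 ≈ 40 (first crossover).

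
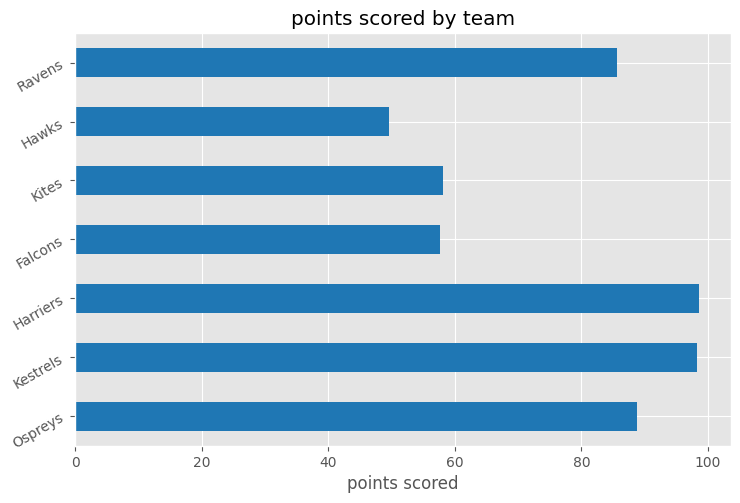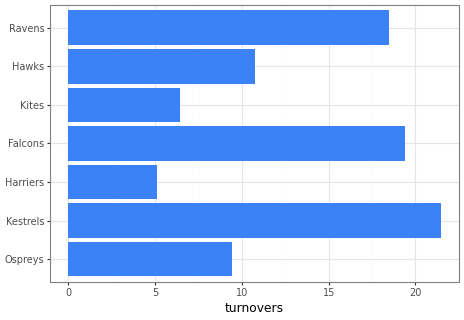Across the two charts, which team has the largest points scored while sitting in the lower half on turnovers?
Chart 2 median turnovers ≈ 10; below-median teams: Ospreys, Harriers, Kites. Among those, Harriers has the highest points scored (≈ 100).

Harriers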